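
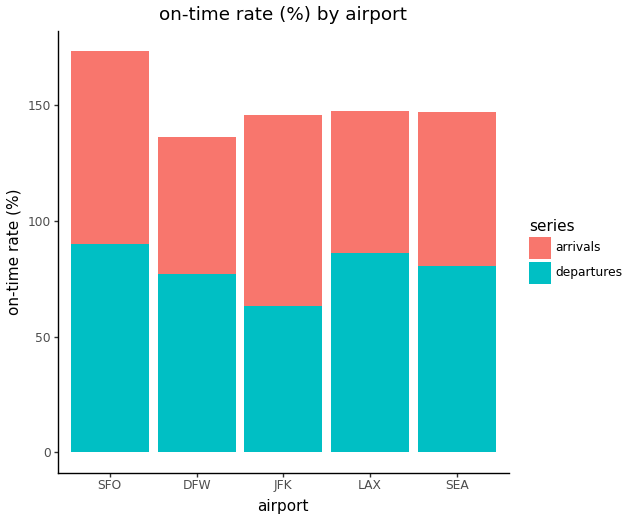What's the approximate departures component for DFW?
departures top ≈ 80, bottom ≈ 0; segment ≈ 80.

≈ 80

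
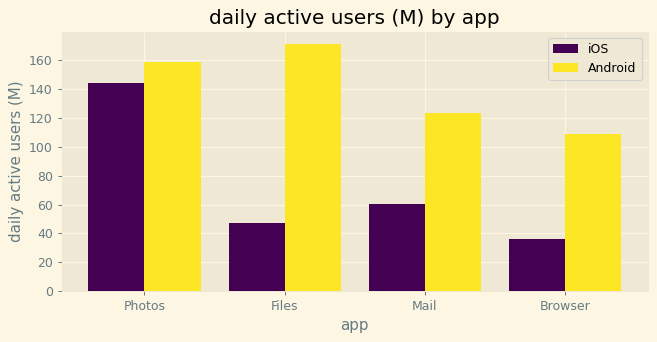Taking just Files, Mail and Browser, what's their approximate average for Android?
≈ 133

(180 + 120 + 100) / 3 ≈ 133.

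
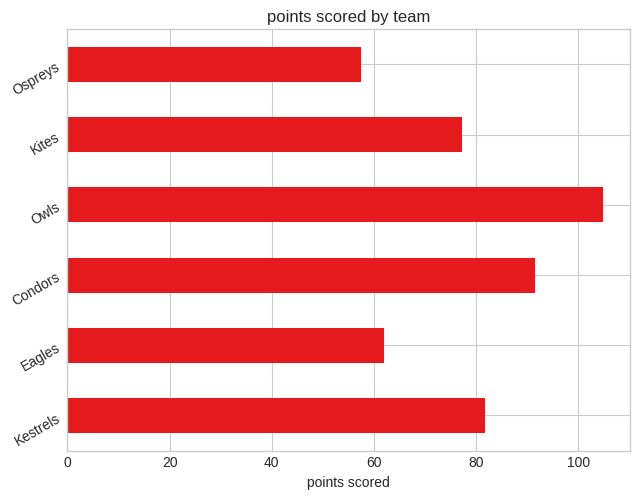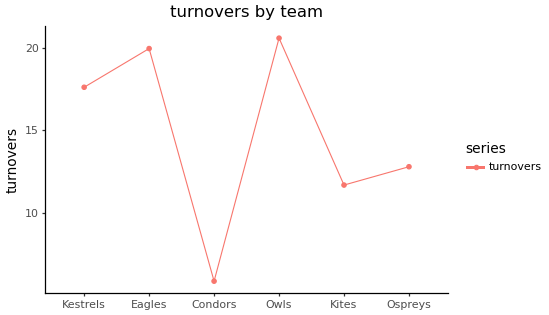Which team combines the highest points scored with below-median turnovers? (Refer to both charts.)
Condors

Chart 2 median turnovers ≈ 16; below-median teams: Condors, Kites, Ospreys. Among those, Condors has the highest points scored (≈ 90).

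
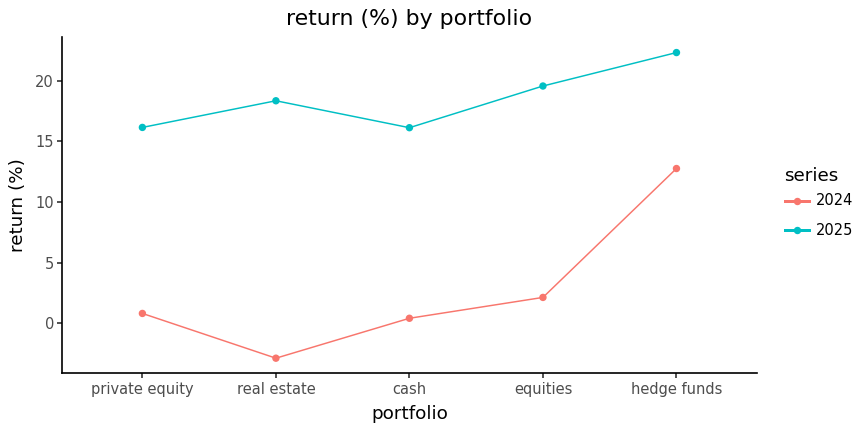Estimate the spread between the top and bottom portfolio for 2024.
Max hedge funds ≈ 15, min real estate ≈ -5; range ≈ 20.

≈ 20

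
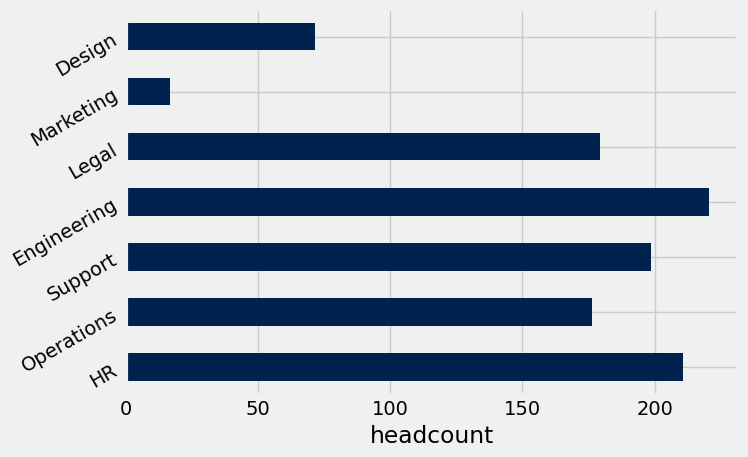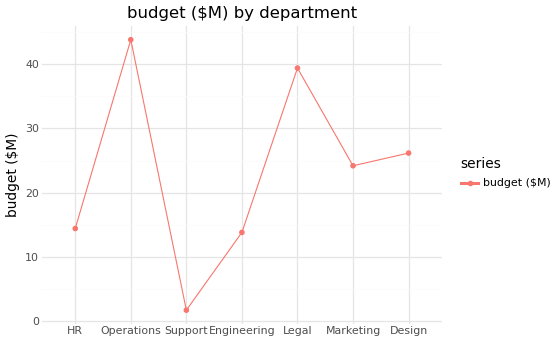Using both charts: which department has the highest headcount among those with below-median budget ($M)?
Chart 2 median budget ($M) ≈ 25; below-median departments: HR, Support, Engineering. Among those, Engineering has the highest headcount (≈ 225).

Engineering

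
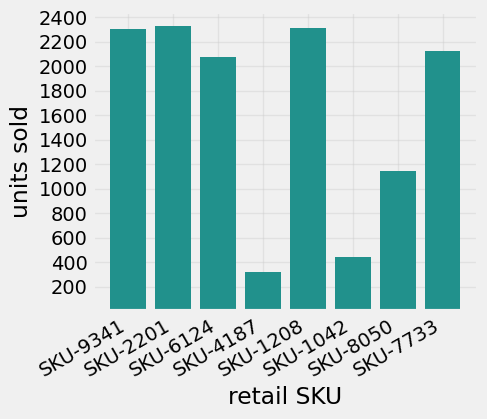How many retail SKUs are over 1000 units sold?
Above 1000: SKU-9341, SKU-2201, SKU-6124, SKU-1208, SKU-8050, SKU-7733.

6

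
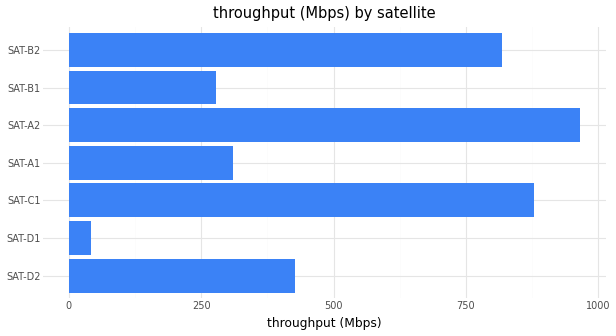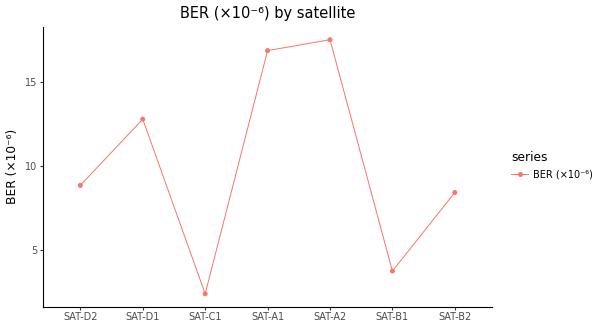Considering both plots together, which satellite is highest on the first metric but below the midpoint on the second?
Chart 2 median BER (×10⁻⁶) ≈ 8; below-median satellites: SAT-C1, SAT-B1, SAT-B2. Among those, SAT-C1 has the highest throughput (Mbps) (≈ 900).

SAT-C1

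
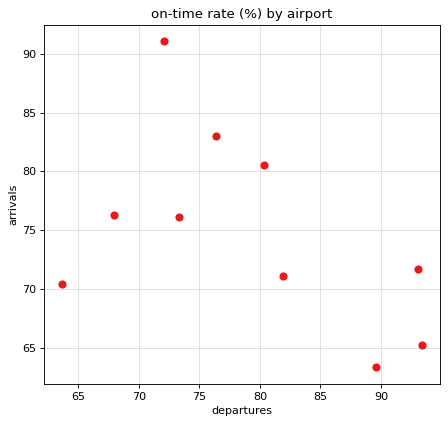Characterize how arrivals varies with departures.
Points are negatively correlated; moderate (|r| ≈ 0.5).

negative, moderate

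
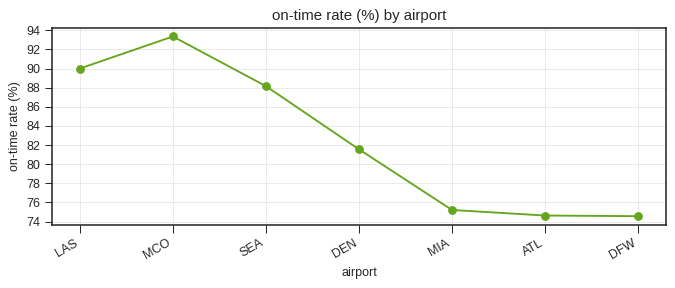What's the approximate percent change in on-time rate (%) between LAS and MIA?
≈ -15.6%

LAS ≈ 90, MIA ≈ 76; (76 − 90) / 90 ≈ -15.6%.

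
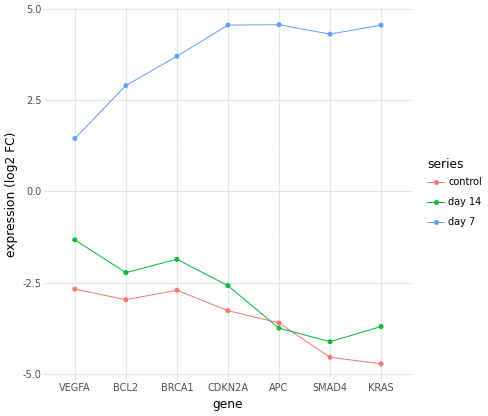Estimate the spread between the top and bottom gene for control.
Max VEGFA ≈ -3, min KRAS ≈ -5; range ≈ 2.

≈ 2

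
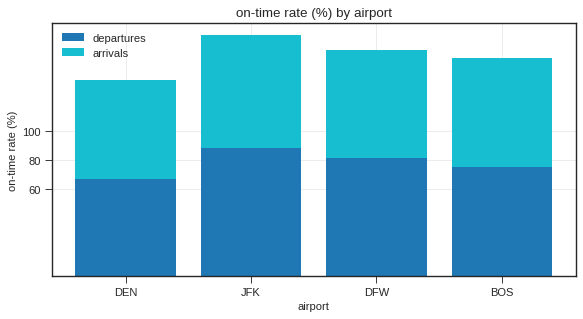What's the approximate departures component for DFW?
≈ 80

departures top ≈ 80, bottom ≈ 0; segment ≈ 80.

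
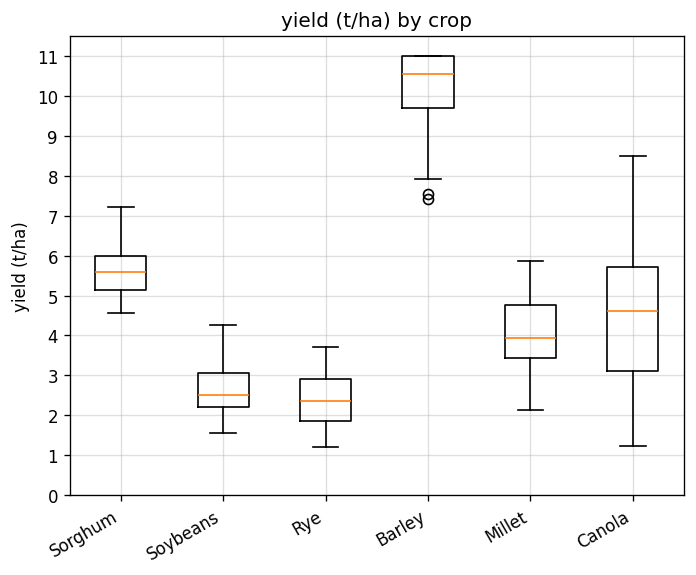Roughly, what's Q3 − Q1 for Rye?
≈ 1

Q3 ≈ 3, Q1 ≈ 2; IQR ≈ 1.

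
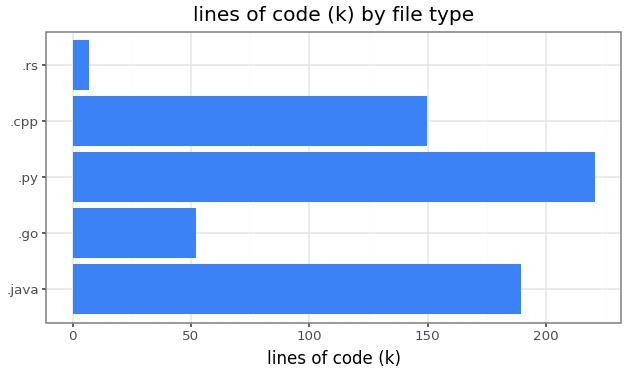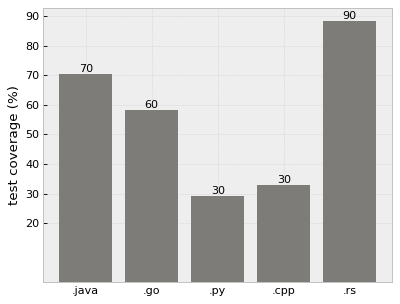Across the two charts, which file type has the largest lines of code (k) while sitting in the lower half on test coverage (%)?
.py

Chart 2 median test coverage (%) ≈ 60; below-median file types: .py, .cpp. Among those, .py has the highest lines of code (k) (≈ 225).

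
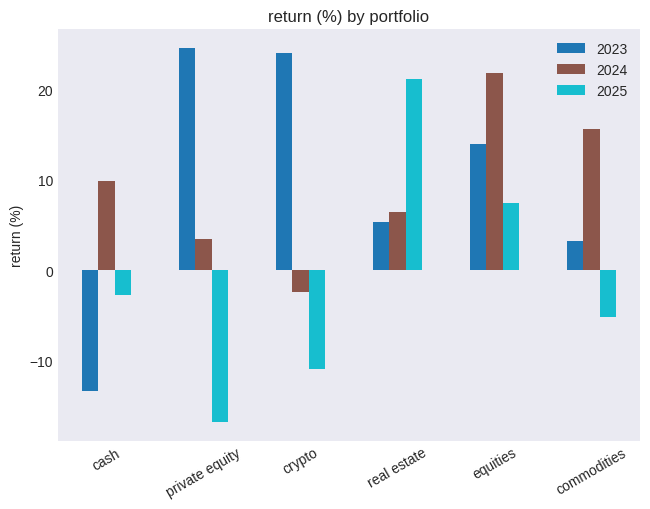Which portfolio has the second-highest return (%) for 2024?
commodities

Top 3 for 2024: equities ≈ 20, commodities ≈ 15, cash ≈ 10.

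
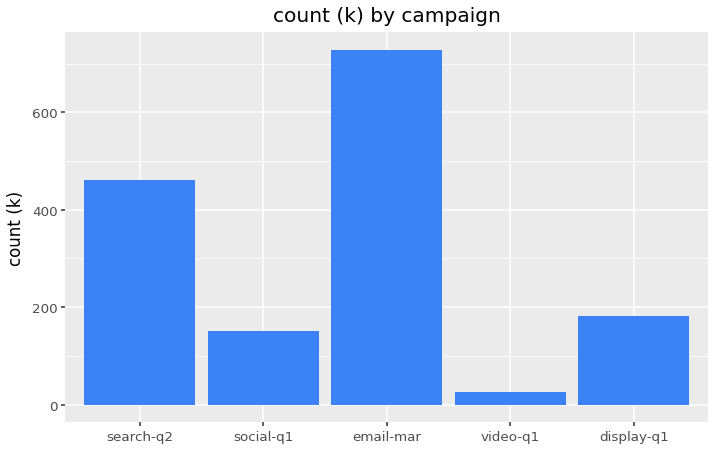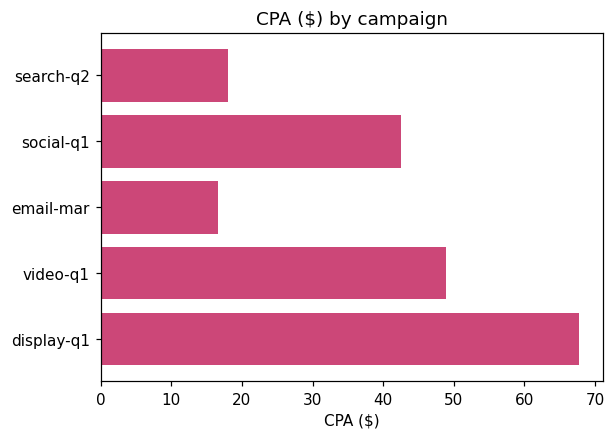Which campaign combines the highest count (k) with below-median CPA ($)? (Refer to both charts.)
email-mar

Chart 2 median CPA ($) ≈ 40; below-median campaigns: search-q2, email-mar. Among those, email-mar has the highest count (k) (≈ 700).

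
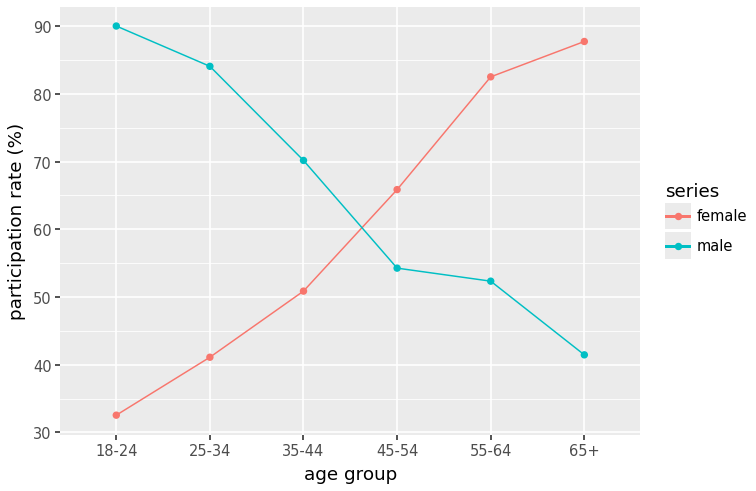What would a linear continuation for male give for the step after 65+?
≈ 32.5

Last three: 55, 50, 40 → slope ≈ -7.5/step → next ≈ 32.5.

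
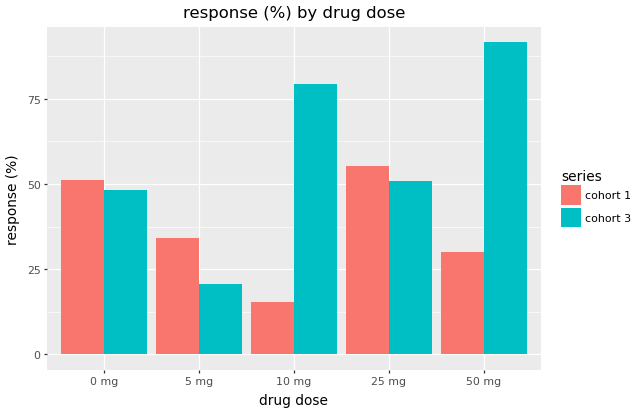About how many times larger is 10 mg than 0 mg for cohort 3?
10 mg ≈ 80, 0 mg ≈ 50; 80/50 ≈ 1.6.

≈ 1.6×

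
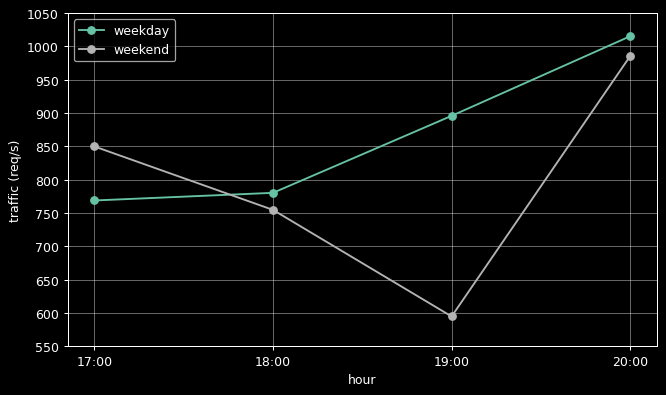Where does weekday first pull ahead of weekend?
17:00: weekday ≈ 750 vs weekend ≈ 850 (not yet); 18:00: weekday ≈ 800 vs weekend ≈ 750 (first crossover).

18:00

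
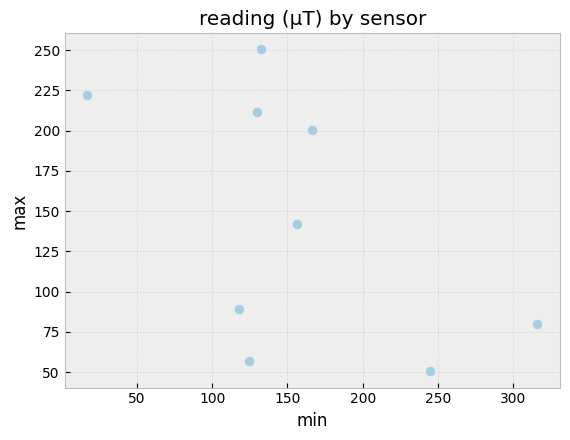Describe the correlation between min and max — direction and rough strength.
negative, moderate

Points are negatively correlated; moderate (|r| ≈ 0.5).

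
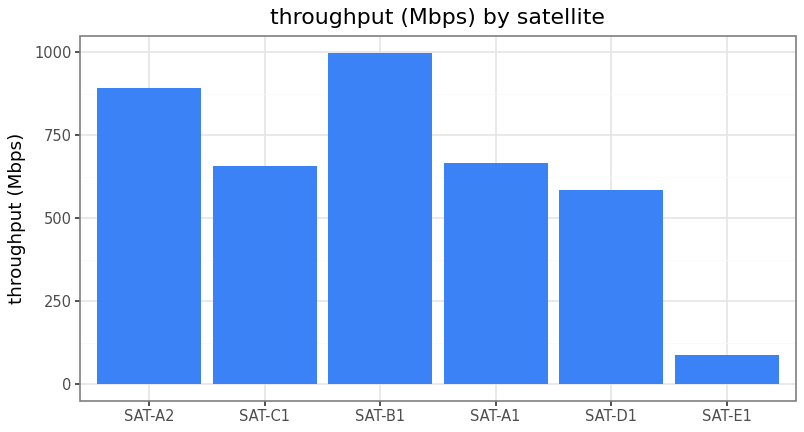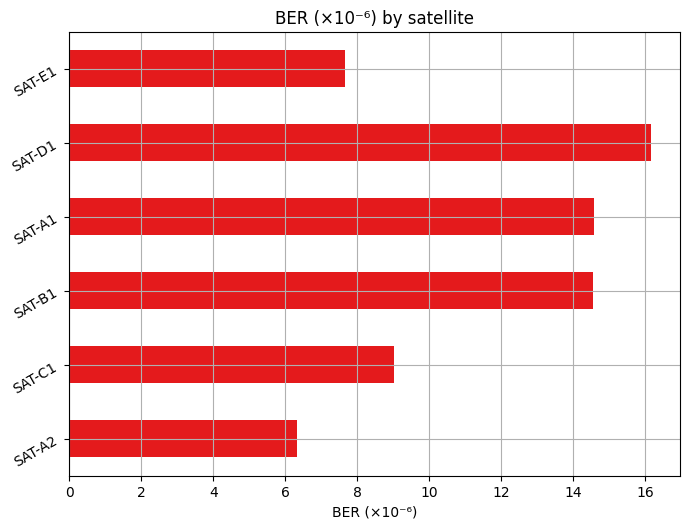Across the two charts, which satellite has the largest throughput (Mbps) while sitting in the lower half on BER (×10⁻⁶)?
SAT-A2

Chart 2 median BER (×10⁻⁶) ≈ 12; below-median satellites: SAT-A2, SAT-C1, SAT-E1. Among those, SAT-A2 has the highest throughput (Mbps) (≈ 900).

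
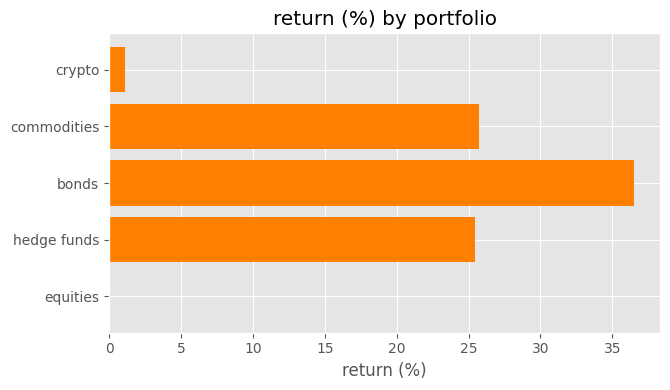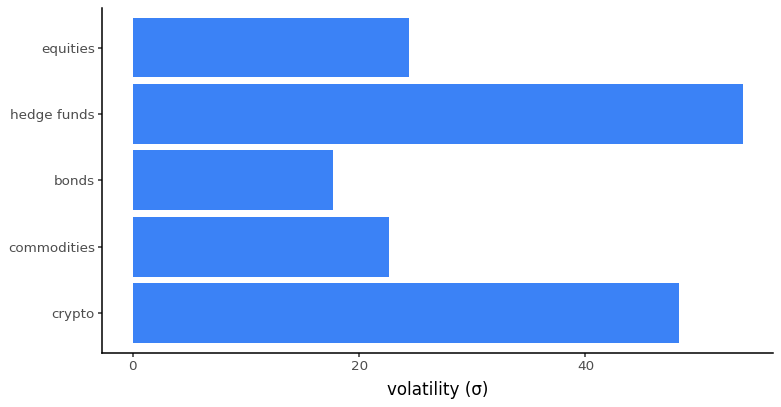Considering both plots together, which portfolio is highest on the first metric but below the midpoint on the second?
bonds

Chart 2 median volatility (σ) ≈ 25; below-median portfolios: commodities, bonds. Among those, bonds has the highest return (%) (≈ 35).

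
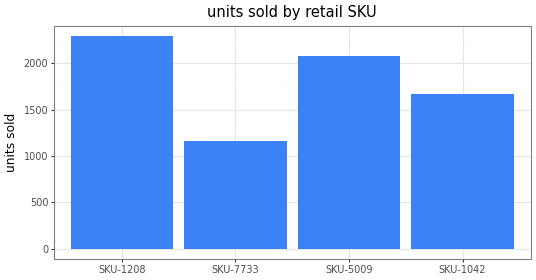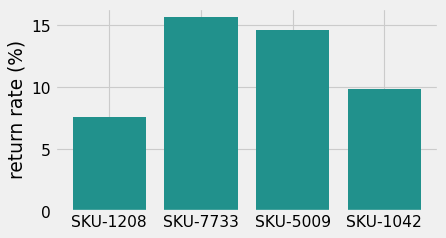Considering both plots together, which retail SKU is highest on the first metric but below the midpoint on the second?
Chart 2 median return rate (%) ≈ 12; below-median retail SKUs: SKU-1208, SKU-1042. Among those, SKU-1208 has the highest units sold (≈ 2500).

SKU-1208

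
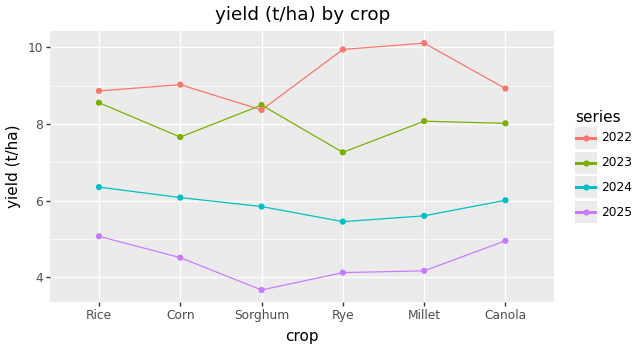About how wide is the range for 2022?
Max Millet ≈ 10, min Sorghum ≈ 8; range ≈ 2.

≈ 2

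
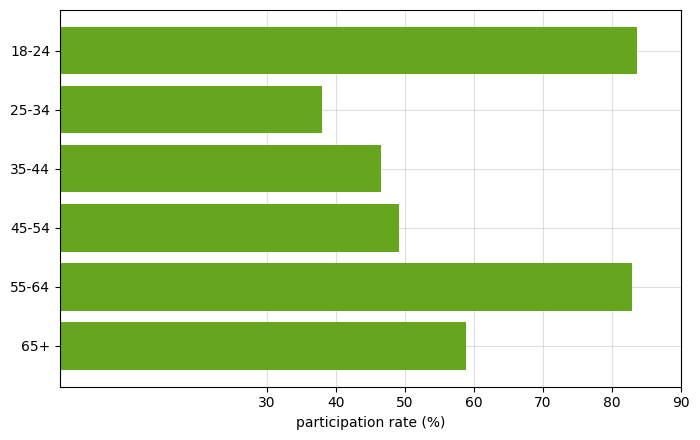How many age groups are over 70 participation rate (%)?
2

Above 70: 18-24, 55-64.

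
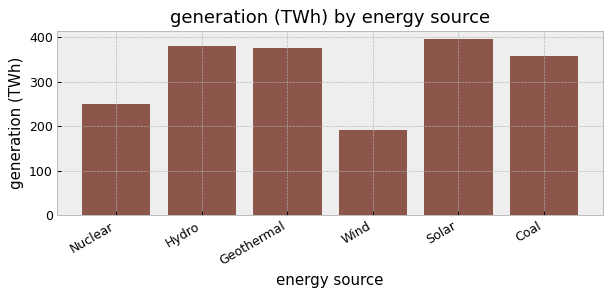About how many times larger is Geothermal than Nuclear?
Geothermal ≈ 400, Nuclear ≈ 250; 400/250 ≈ 1.6.

≈ 1.6×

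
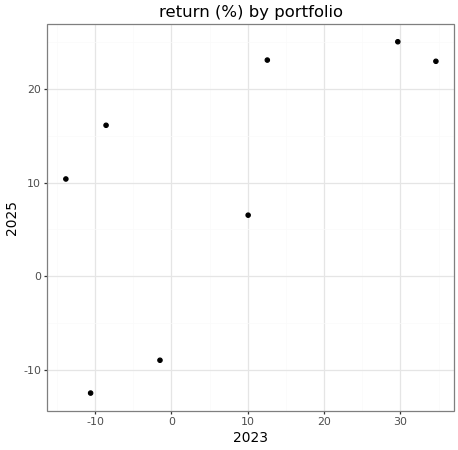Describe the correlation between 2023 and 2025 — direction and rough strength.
positive, moderate

Points are positively correlated; moderate (|r| ≈ 0.6).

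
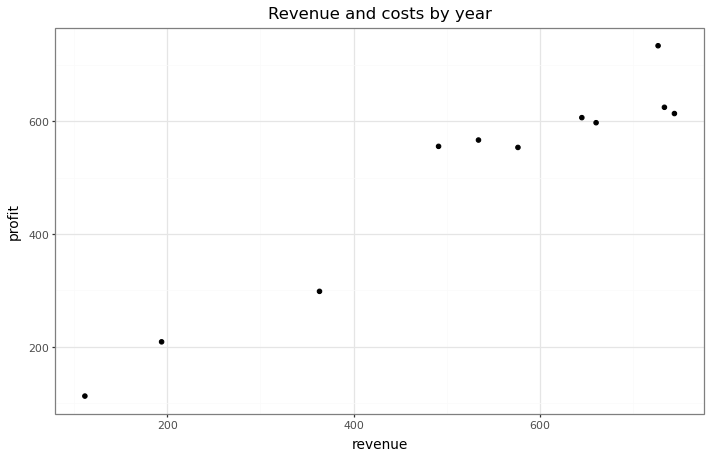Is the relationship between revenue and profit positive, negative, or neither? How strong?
positive, strong

Points are positively correlated; strong (|r| ≈ 1.0).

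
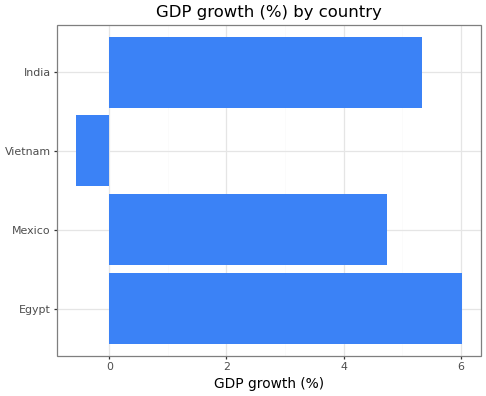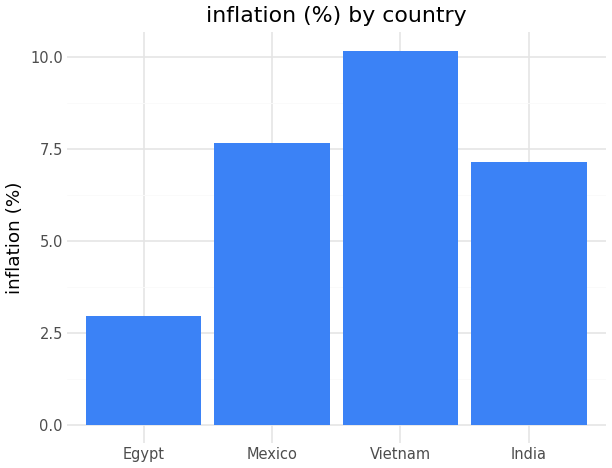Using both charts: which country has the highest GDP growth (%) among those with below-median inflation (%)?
Egypt

Chart 2 median inflation (%) ≈ 7; below-median countries: Egypt, India. Among those, Egypt has the highest GDP growth (%) (≈ 6).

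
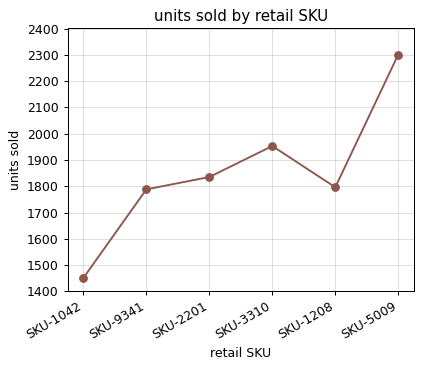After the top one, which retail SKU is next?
SKU-3310

Top 3: SKU-5009 ≈ 2300, SKU-3310 ≈ 2000, SKU-2201 ≈ 1800.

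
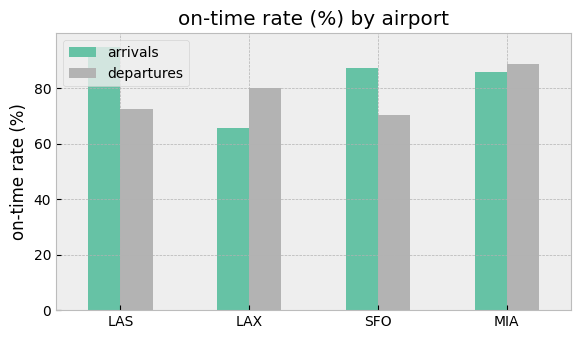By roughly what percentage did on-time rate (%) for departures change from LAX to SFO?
LAX ≈ 80, SFO ≈ 70; (70 − 80) / 80 ≈ -12.5%.

≈ -12.5%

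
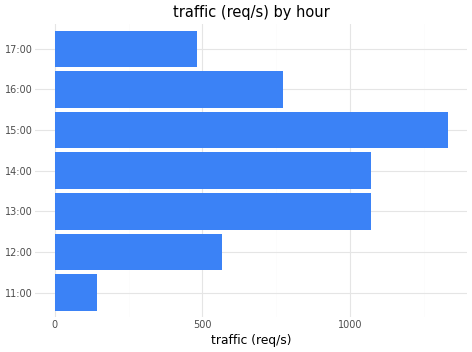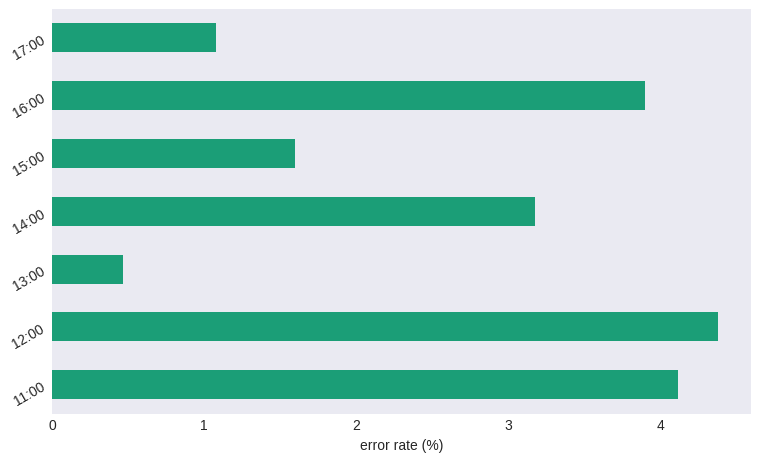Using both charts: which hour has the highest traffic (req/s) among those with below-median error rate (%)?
Chart 2 median error rate (%) ≈ 3; below-median hours: 13:00, 15:00, 17:00. Among those, 15:00 has the highest traffic (req/s) (≈ 1400).

15:00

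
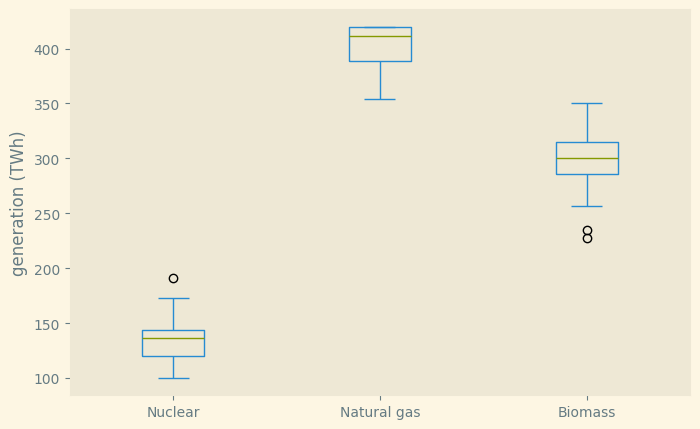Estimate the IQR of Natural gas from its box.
Q3 ≈ 425, Q1 ≈ 400; IQR ≈ 25.

≈ 25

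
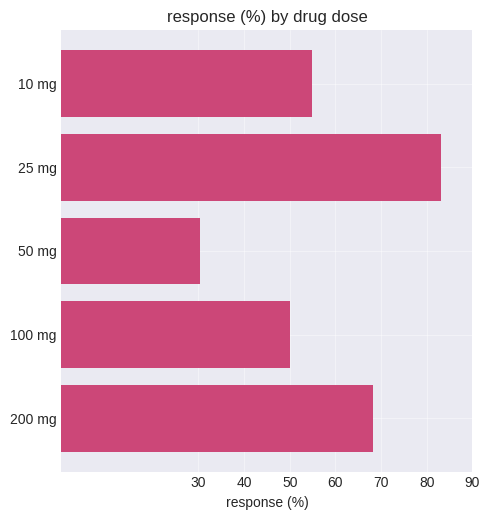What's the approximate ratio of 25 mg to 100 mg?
25 mg ≈ 80, 100 mg ≈ 50; 80/50 ≈ 1.6.

≈ 1.6×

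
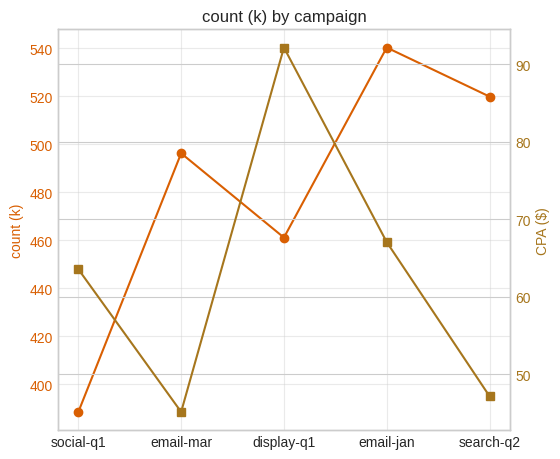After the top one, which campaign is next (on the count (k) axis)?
search-q2

Top 3 (on the count (k) axis): email-jan ≈ 540, search-q2 ≈ 520, email-mar ≈ 500.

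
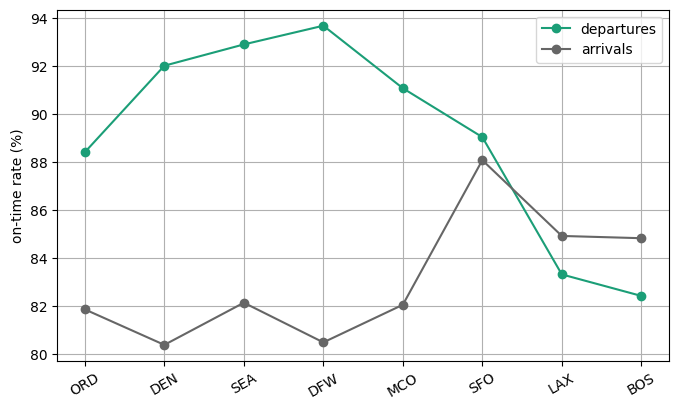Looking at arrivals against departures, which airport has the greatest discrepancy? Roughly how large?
DFW: arrivals ≈ 80, departures ≈ 94 → gap ≈ 14. Next-largest (DEN) is only ≈ 12.

DFW, ≈ 14 %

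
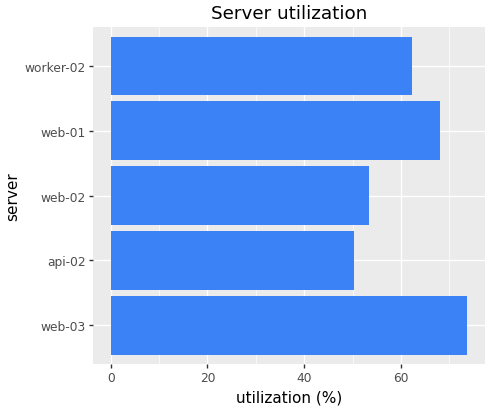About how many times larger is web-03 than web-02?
web-03 ≈ 70, web-02 ≈ 50; 70/50 ≈ 1.4.

≈ 1.4×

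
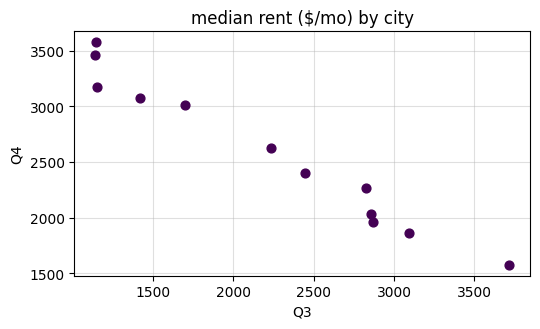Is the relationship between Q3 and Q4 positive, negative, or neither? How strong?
negative, strong

Points are negatively correlated; strong (|r| ≈ 1.0).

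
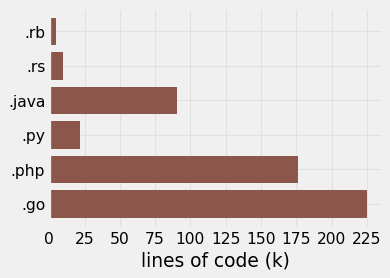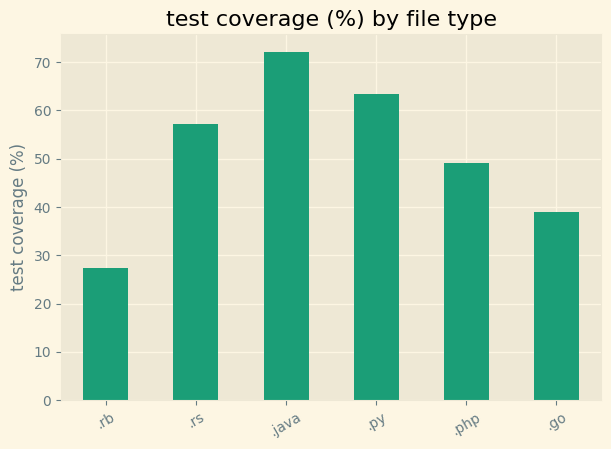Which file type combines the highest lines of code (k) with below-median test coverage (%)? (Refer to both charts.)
Chart 2 median test coverage (%) ≈ 50; below-median file types: .rb, .php, .go. Among those, .go has the highest lines of code (k) (≈ 225).

.go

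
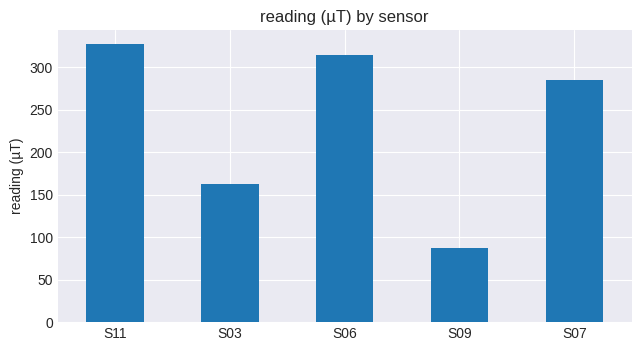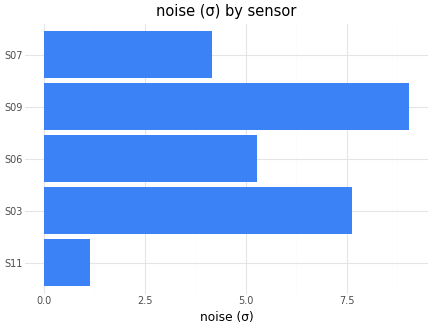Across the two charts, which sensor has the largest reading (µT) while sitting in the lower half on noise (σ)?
Chart 2 median noise (σ) ≈ 5; below-median sensors: S11, S07. Among those, S11 has the highest reading (µT) (≈ 350).

S11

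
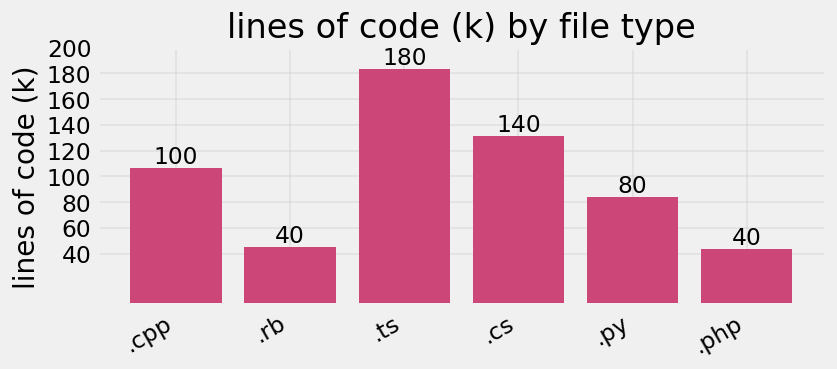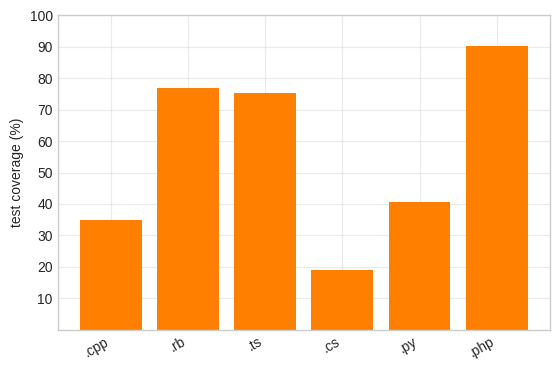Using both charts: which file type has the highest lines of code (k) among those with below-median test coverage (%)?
Chart 2 median test coverage (%) ≈ 60; below-median file types: .cpp, .cs, .py. Among those, .cs has the highest lines of code (k) (≈ 140).

.cs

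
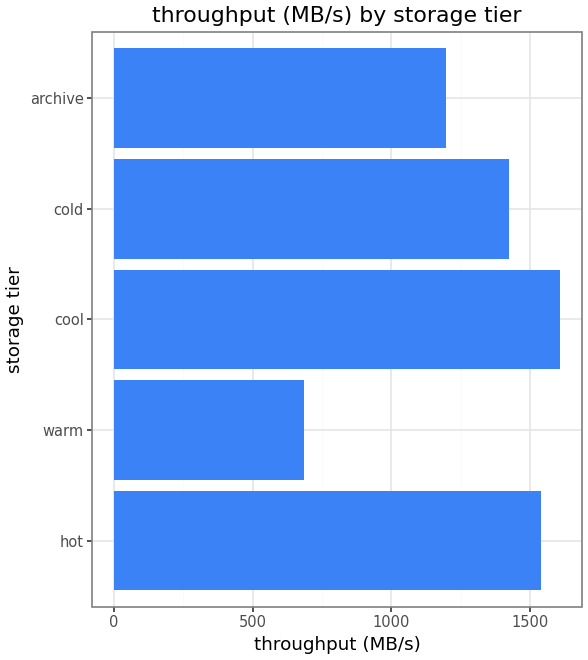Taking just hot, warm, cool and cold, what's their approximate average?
(1600 + 600 + 1600 + 1400) / 4 ≈ 1300.

≈ 1300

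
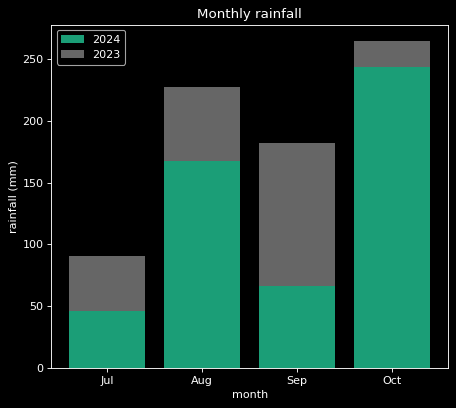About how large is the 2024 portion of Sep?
2024 top ≈ 75, bottom ≈ 0; segment ≈ 75.

≈ 75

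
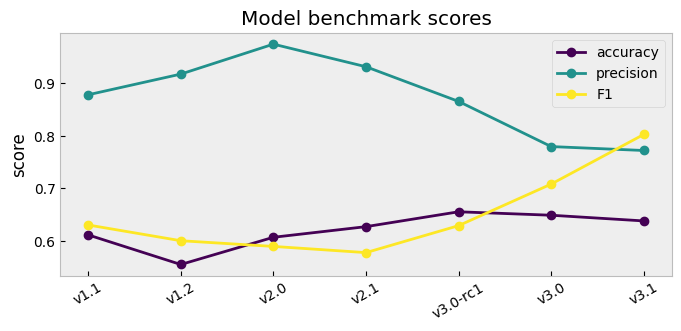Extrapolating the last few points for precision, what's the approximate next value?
Last three: 0.85, 0.80, 0.75 → slope ≈ -0.05/step → next ≈ 0.7.

≈ 0.7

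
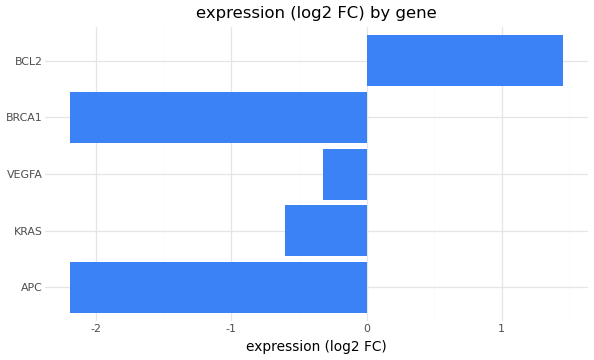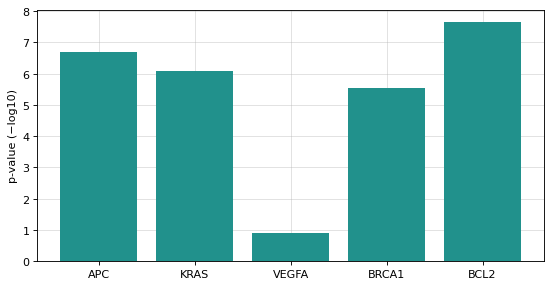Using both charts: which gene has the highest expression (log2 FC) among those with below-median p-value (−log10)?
VEGFA

Chart 2 median p-value (−log10) ≈ 6; below-median genes: VEGFA, BRCA1. Among those, VEGFA has the highest expression (log2 FC) (≈ -0.4).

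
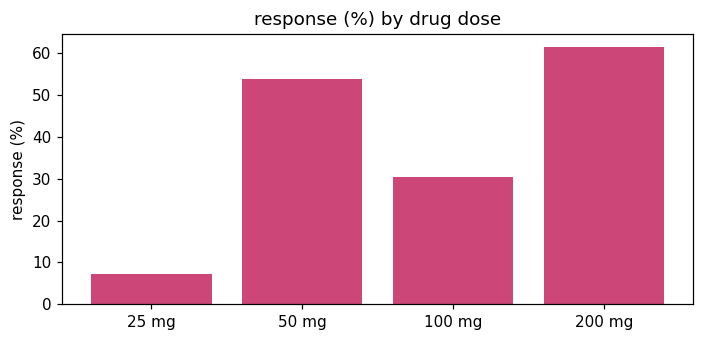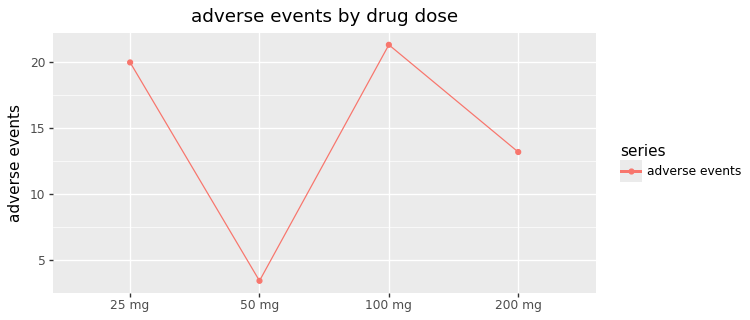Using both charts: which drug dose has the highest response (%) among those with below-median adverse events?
Chart 2 median adverse events ≈ 16; below-median drug doses: 50 mg, 200 mg. Among those, 200 mg has the highest response (%) (≈ 60).

200 mg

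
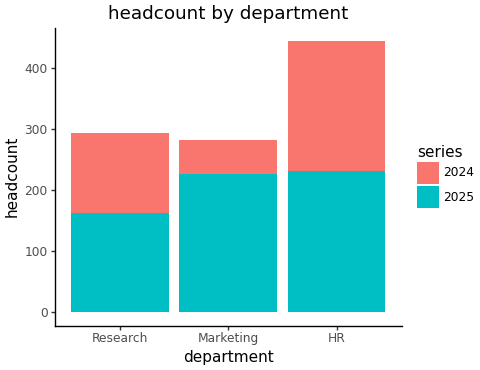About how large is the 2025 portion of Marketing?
2025 top ≈ 250, bottom ≈ 0; segment ≈ 250.

≈ 250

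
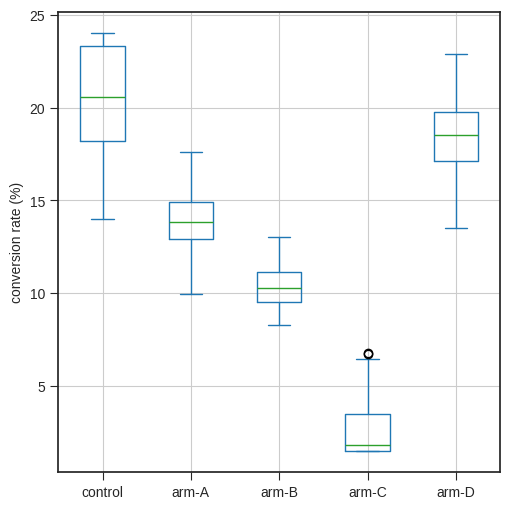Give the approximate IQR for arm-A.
Q3 ≈ 14, Q1 ≈ 12; IQR ≈ 2.

≈ 2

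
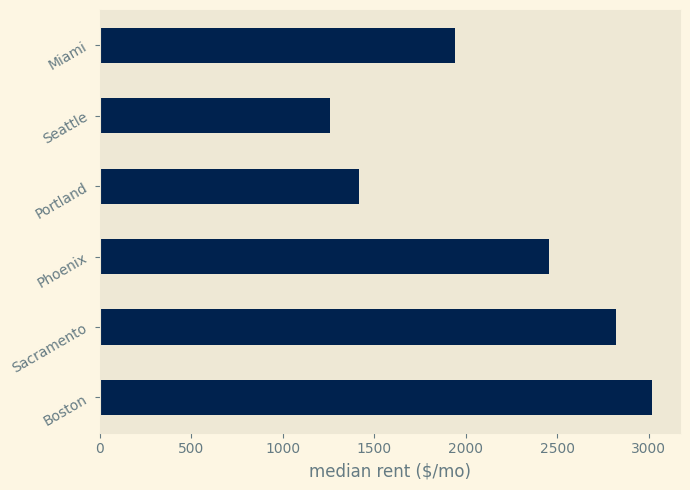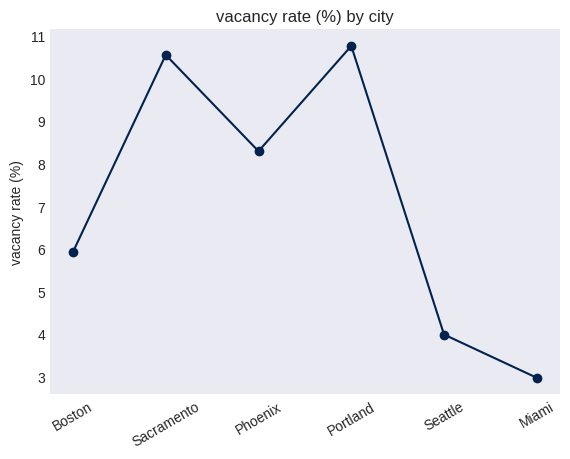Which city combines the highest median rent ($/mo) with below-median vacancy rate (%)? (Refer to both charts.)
Boston

Chart 2 median vacancy rate (%) ≈ 7; below-median cities: Boston, Seattle, Miami. Among those, Boston has the highest median rent ($/mo) (≈ 3000).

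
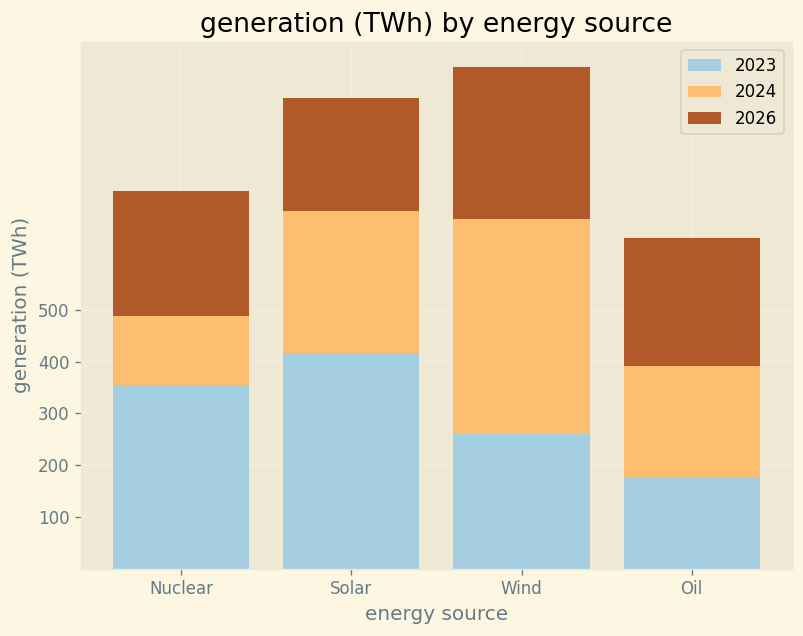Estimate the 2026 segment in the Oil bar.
2026 top ≈ 600, bottom ≈ 400; segment ≈ 200.

≈ 200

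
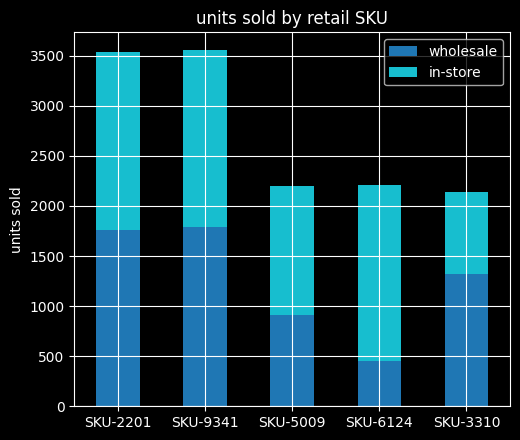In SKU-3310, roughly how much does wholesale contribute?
≈ 1500

wholesale top ≈ 1500, bottom ≈ 0; segment ≈ 1500.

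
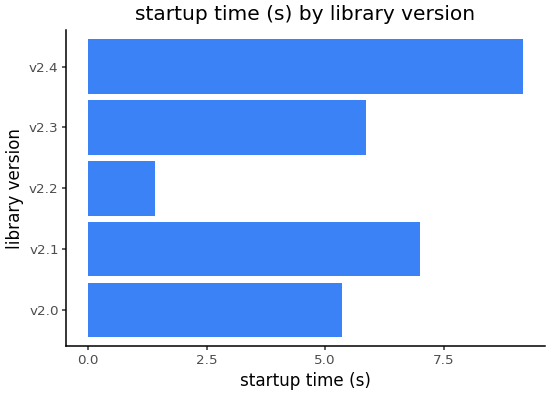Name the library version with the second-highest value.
Top 3: v2.4 ≈ 9, v2.1 ≈ 7, v2.3 ≈ 6.

v2.1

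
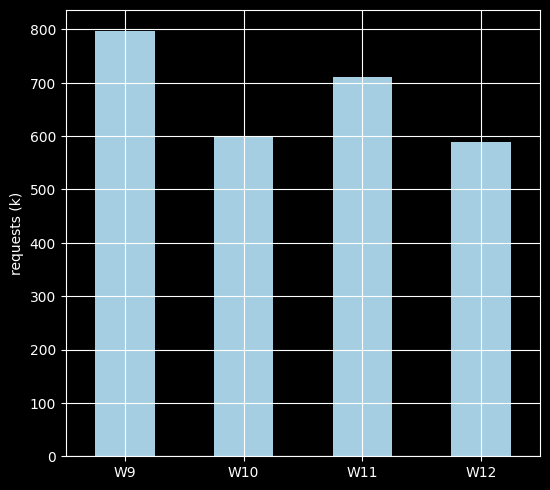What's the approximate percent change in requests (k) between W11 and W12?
≈ -14.3%

W11 ≈ 700, W12 ≈ 600; (600 − 700) / 700 ≈ -14.3%.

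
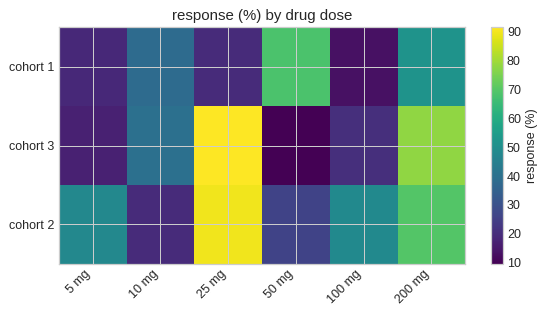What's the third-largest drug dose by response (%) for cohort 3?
10 mg

Top 4 for cohort 3: 25 mg ≈ 90, 200 mg ≈ 80, 10 mg ≈ 40, 100 mg ≈ 20.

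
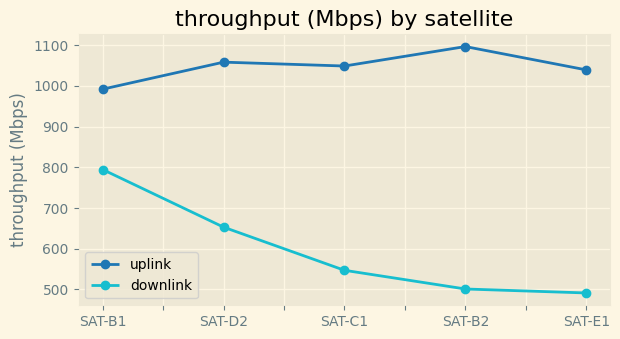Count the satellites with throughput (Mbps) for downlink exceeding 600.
Above 600: SAT-B1, SAT-D2.

2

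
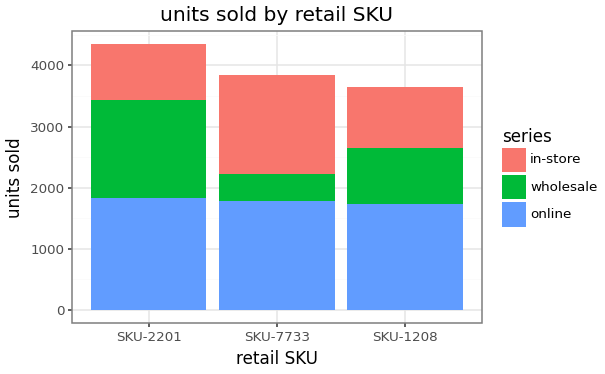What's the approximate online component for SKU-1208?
online top ≈ 1500, bottom ≈ 0; segment ≈ 1500.

≈ 1500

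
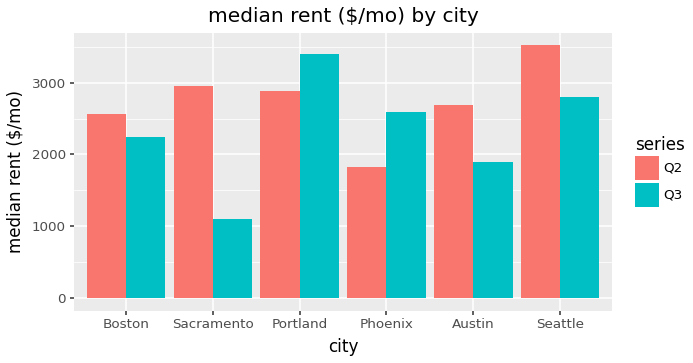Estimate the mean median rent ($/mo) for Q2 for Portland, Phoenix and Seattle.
(3000 + 2000 + 3500) / 3 ≈ 2833.

≈ 2833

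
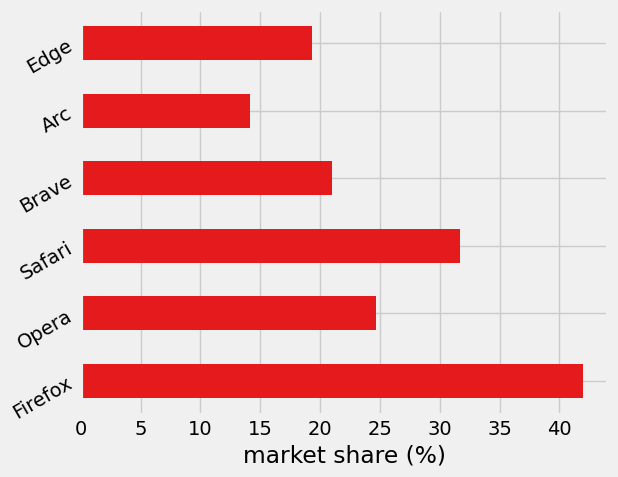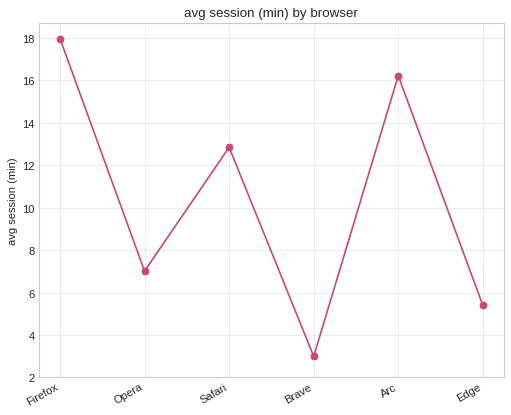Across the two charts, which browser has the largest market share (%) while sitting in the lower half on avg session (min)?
Opera

Chart 2 median avg session (min) ≈ 10; below-median browsers: Opera, Brave, Edge. Among those, Opera has the highest market share (%) (≈ 25).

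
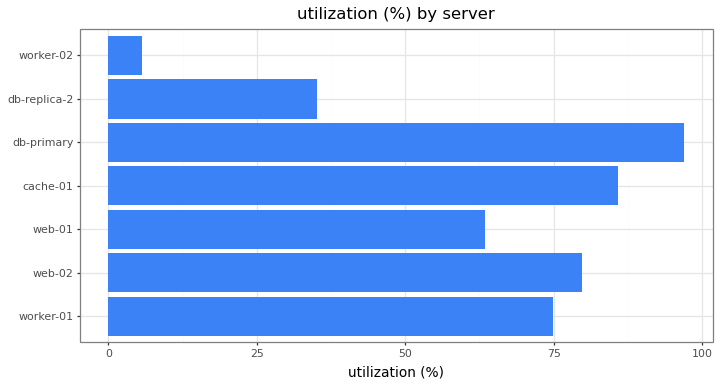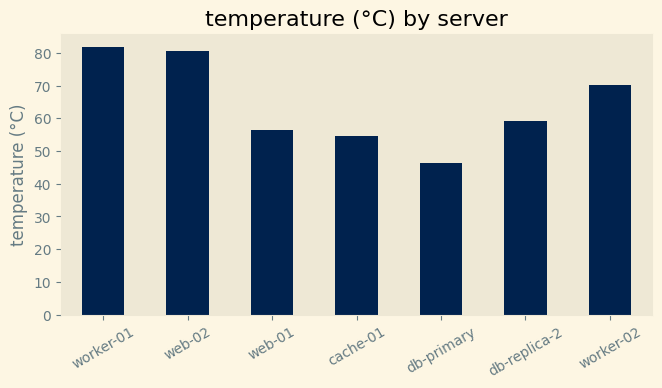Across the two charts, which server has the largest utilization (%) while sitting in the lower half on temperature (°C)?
Chart 2 median temperature (°C) ≈ 60; below-median servers: web-01, cache-01, db-primary. Among those, db-primary has the highest utilization (%) (≈ 100).

db-primary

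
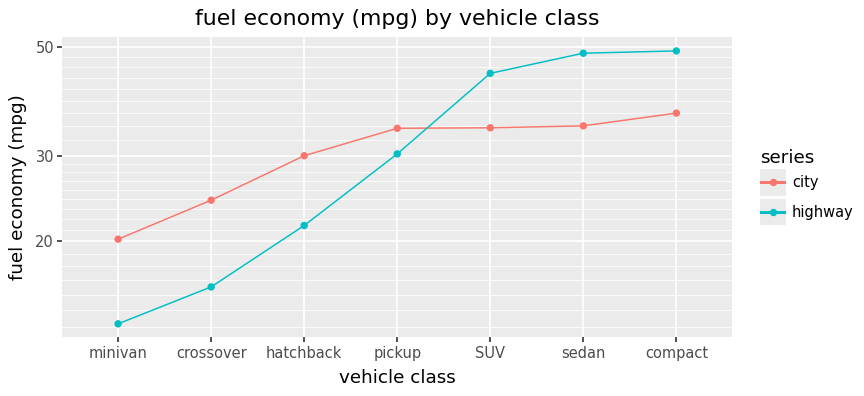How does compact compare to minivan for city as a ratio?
≈ 1.75×

compact ≈ 35, minivan ≈ 20; 35/20 ≈ 1.75.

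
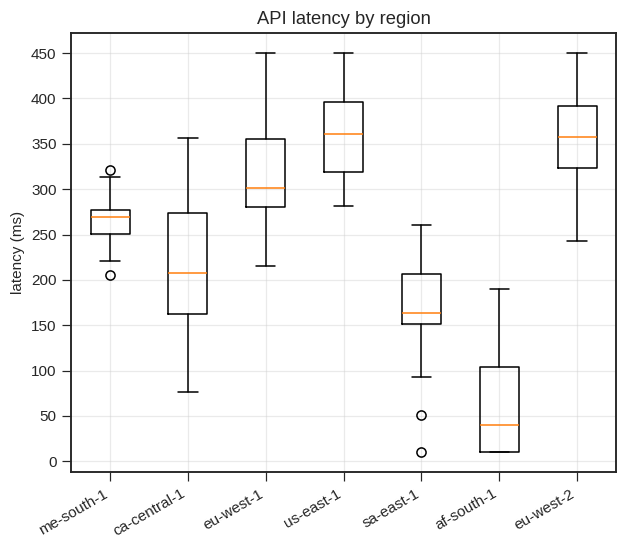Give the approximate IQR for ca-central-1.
Q3 ≈ 250, Q1 ≈ 150; IQR ≈ 100.

≈ 100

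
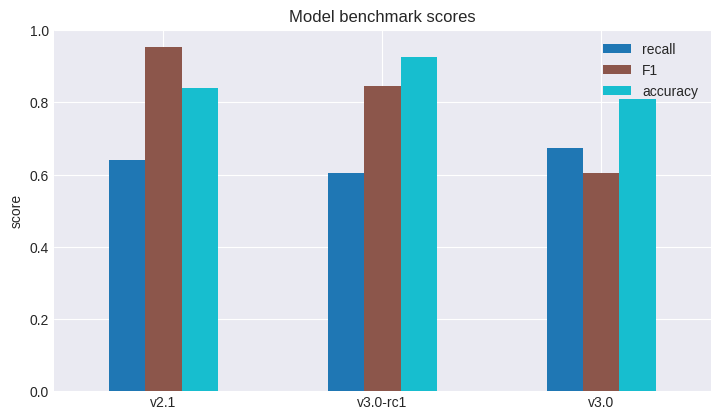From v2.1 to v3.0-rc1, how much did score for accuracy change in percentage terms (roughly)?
≈ +12.5%

v2.1 ≈ 0.8, v3.0-rc1 ≈ 0.9; (0.9 − 0.8) / 0.8 ≈ +12.5%.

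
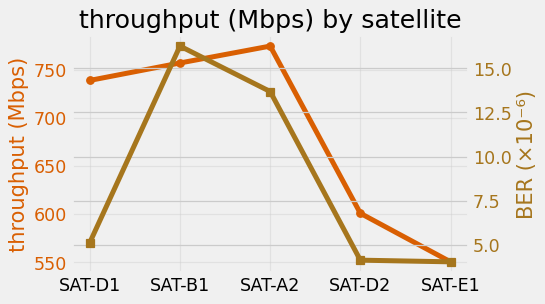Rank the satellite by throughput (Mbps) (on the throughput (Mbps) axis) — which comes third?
SAT-D1

Top 4 (on the throughput (Mbps) axis): SAT-A2 ≈ 780, SAT-B1 ≈ 760, SAT-D1 ≈ 740, SAT-D2 ≈ 600.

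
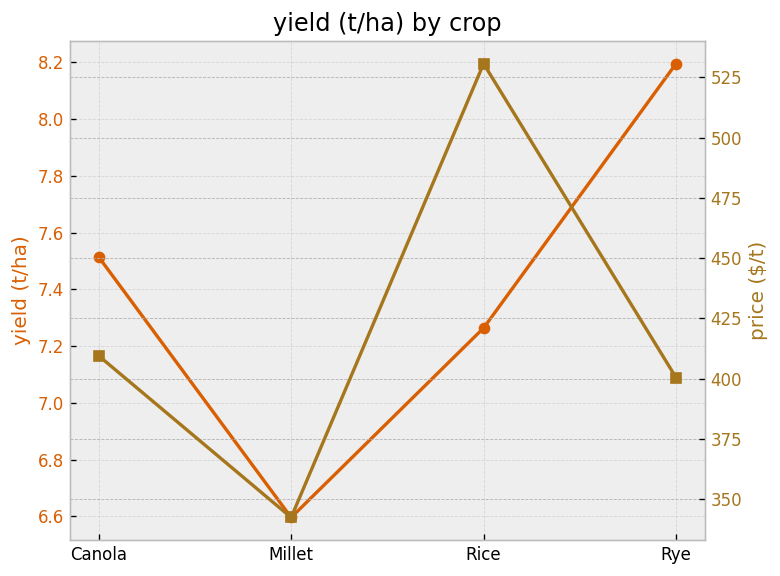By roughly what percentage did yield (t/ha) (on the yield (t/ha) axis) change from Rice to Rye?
Rice ≈ 7.2, Rye ≈ 8.2; (8.2 − 7.2) / 7.2 ≈ +13.9%.

≈ +13.9%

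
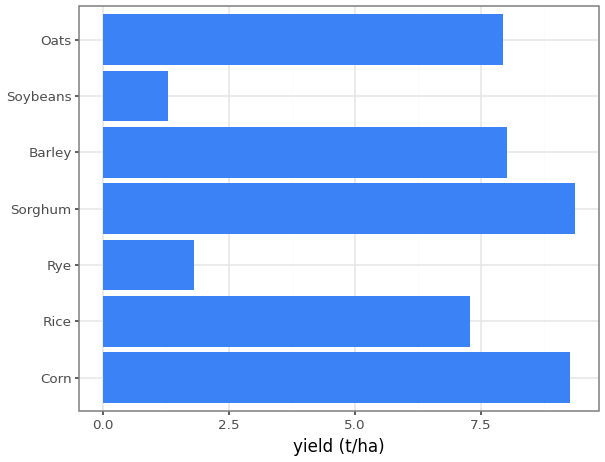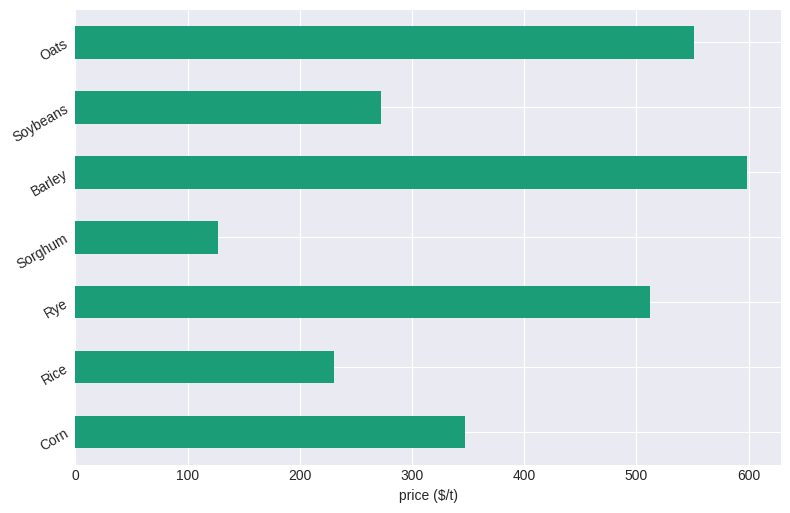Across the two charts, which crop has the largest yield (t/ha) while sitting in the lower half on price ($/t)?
Chart 2 median price ($/t) ≈ 300; below-median crops: Rice, Sorghum, Soybeans. Among those, Sorghum has the highest yield (t/ha) (≈ 9).

Sorghum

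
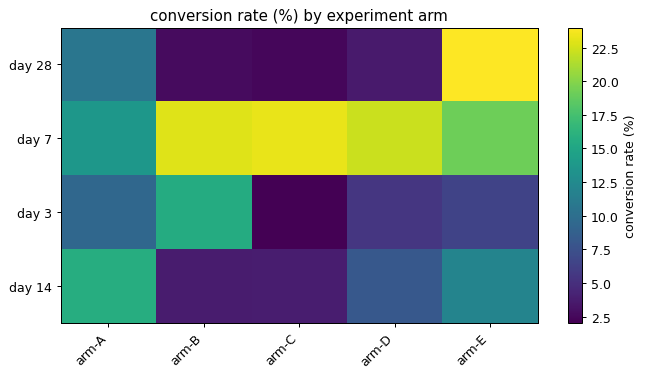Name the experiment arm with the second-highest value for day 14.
arm-E

Top 3 for day 14: arm-A ≈ 16, arm-E ≈ 12, arm-D ≈ 8.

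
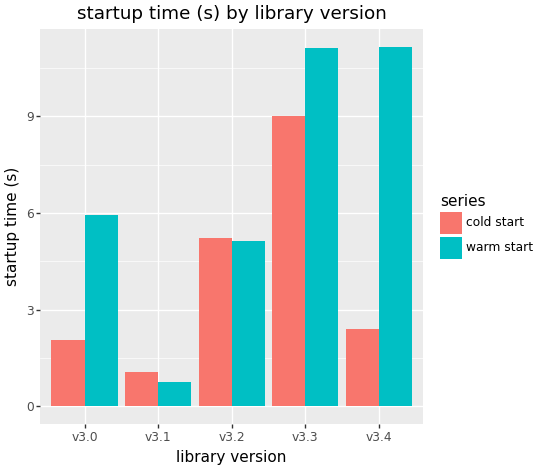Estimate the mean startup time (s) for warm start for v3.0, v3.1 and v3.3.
(6 + 1 + 11) / 3 ≈ 6.

≈ 6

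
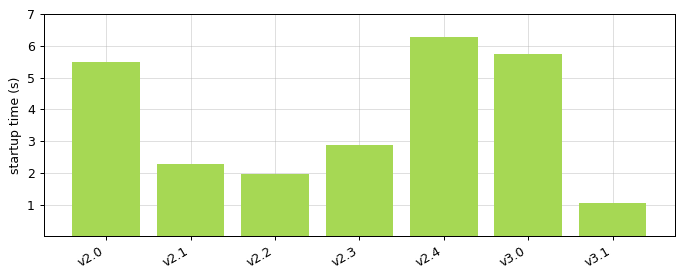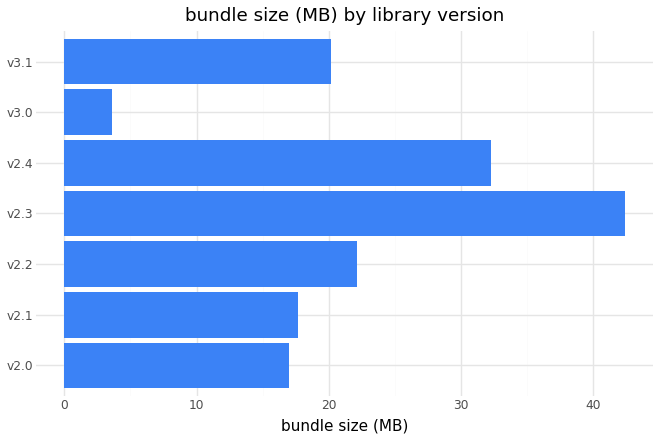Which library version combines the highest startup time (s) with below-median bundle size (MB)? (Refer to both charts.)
Chart 2 median bundle size (MB) ≈ 20; below-median library versions: v2.0, v2.1, v3.0. Among those, v3.0 has the highest startup time (s) (≈ 6).

v3.0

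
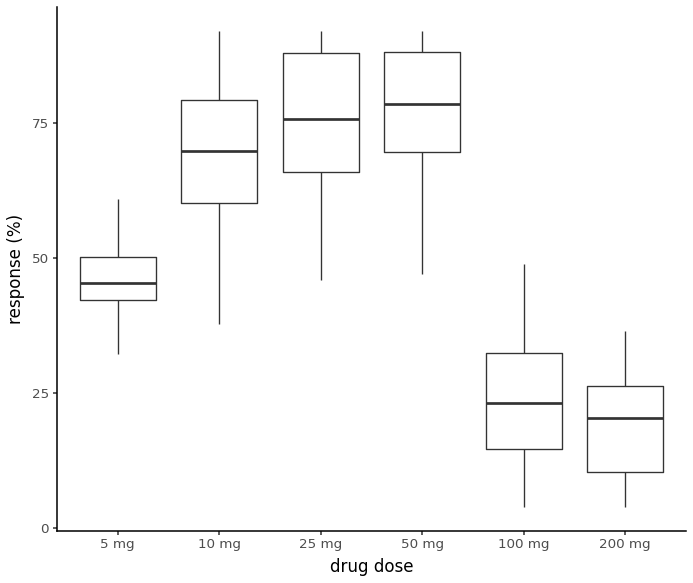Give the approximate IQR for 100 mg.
Q3 ≈ 30, Q1 ≈ 10; IQR ≈ 20.

≈ 20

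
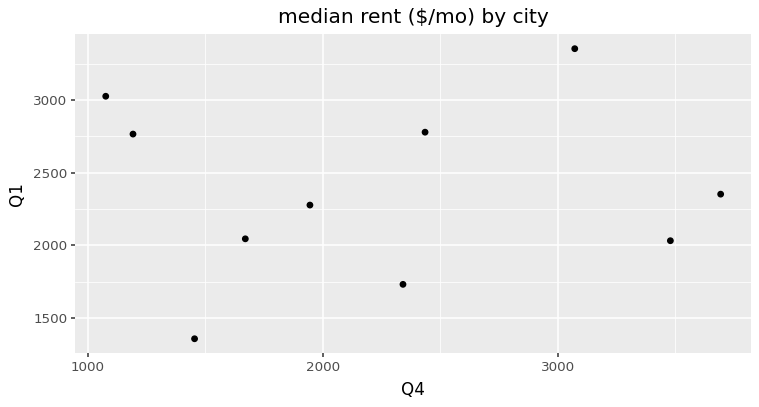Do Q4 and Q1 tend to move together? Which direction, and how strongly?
Points are roughly uncorrelated; weak (|r| ≈ 0.0).

no clear correlation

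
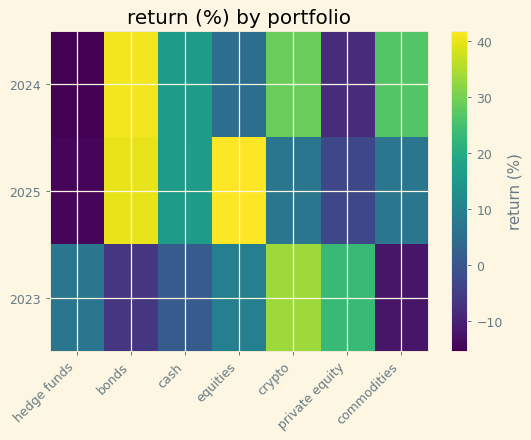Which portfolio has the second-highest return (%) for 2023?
private equity

Top 3 for 2023: crypto ≈ 35, private equity ≈ 25, equities ≈ 10.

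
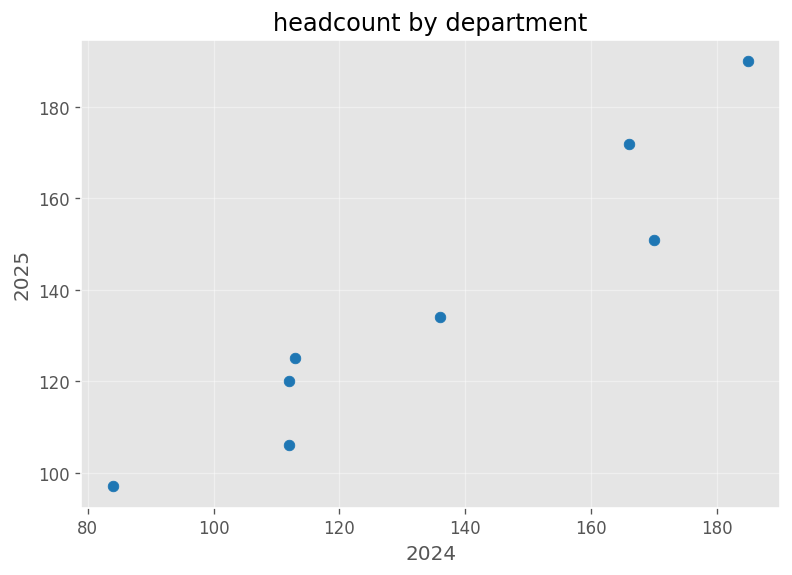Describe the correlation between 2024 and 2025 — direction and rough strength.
positive, strong

Points are positively correlated; strong (|r| ≈ 1.0).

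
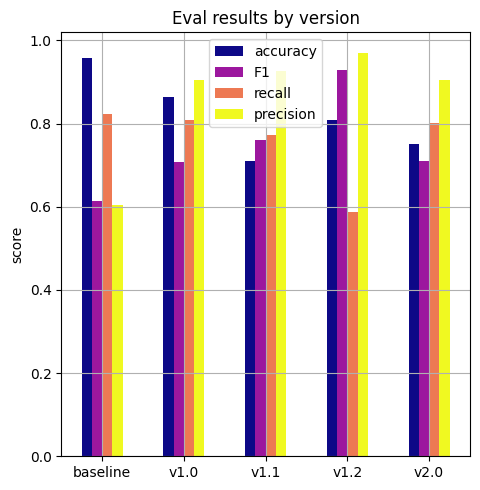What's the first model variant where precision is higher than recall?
baseline: precision ≈ 0.6 vs recall ≈ 0.8 (not yet); v1.0: precision ≈ 0.9 vs recall ≈ 0.8 (first crossover).

v1.0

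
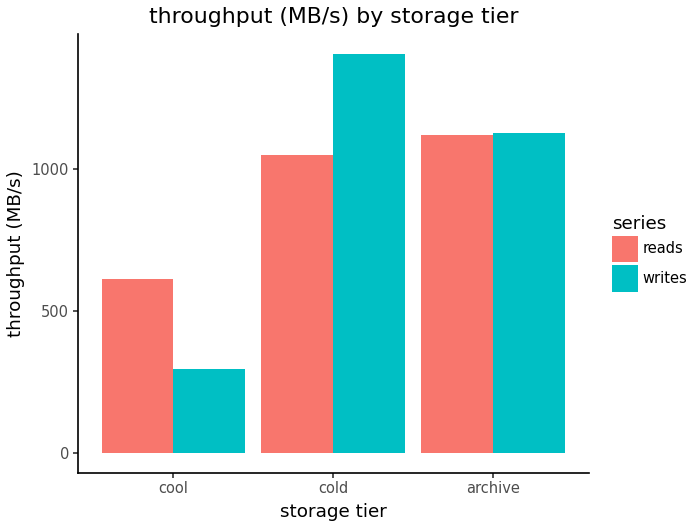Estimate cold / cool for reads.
cold ≈ 1000, cool ≈ 600; 1000/600 ≈ 1.67.

≈ 1.67×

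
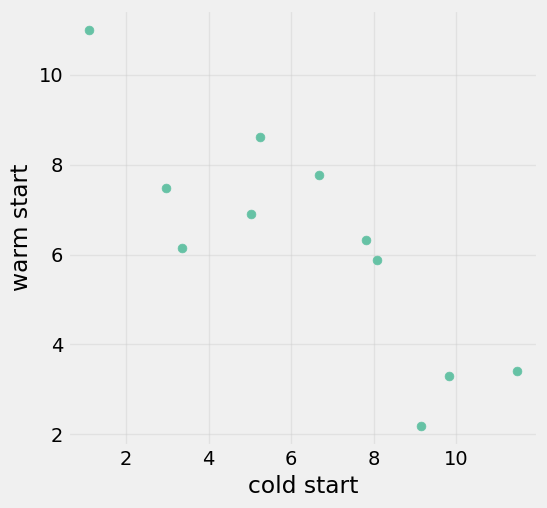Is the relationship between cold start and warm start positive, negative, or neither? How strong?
Points are negatively correlated; strong (|r| ≈ 0.8).

negative, strong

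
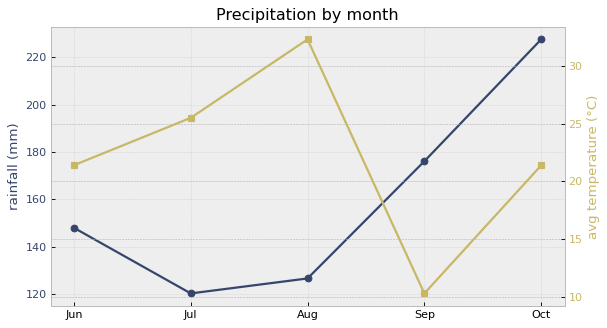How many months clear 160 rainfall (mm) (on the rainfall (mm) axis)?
2

Above 160: Sep, Oct.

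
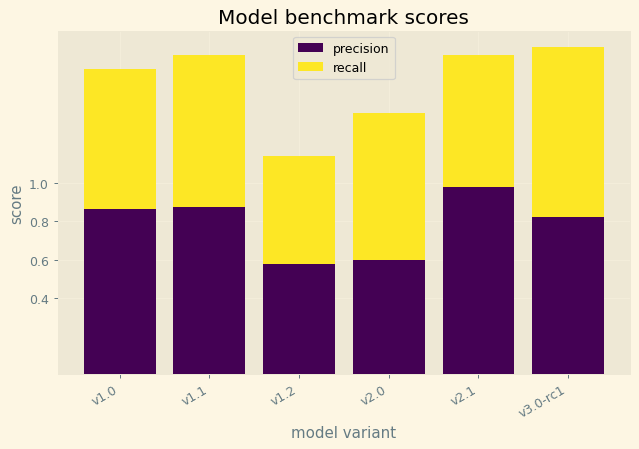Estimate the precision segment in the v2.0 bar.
precision top ≈ 0.6, bottom ≈ 0.0; segment ≈ 0.6.

≈ 0.6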